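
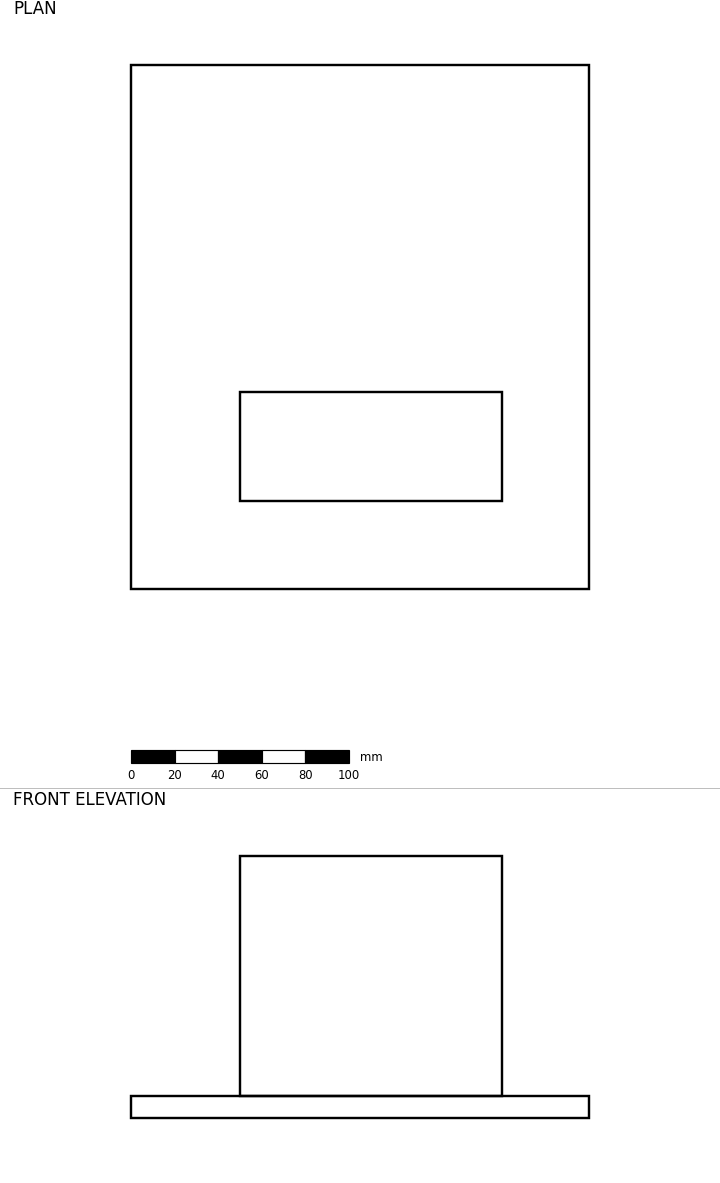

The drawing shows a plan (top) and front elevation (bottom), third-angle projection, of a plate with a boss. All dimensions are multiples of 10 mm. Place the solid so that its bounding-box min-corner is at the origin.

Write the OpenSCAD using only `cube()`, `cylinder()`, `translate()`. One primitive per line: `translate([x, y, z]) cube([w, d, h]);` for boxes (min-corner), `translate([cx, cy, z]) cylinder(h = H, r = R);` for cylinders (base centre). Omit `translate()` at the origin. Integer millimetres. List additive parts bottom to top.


cube([210, 240, 10]);
translate([50, 40, 10]) cube([120, 50, 110]);


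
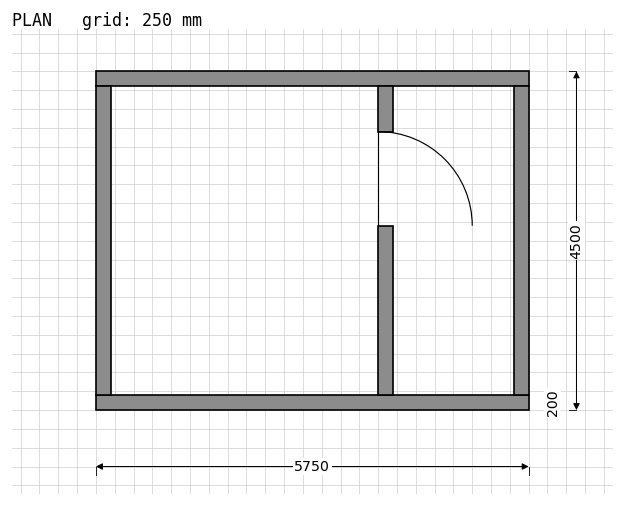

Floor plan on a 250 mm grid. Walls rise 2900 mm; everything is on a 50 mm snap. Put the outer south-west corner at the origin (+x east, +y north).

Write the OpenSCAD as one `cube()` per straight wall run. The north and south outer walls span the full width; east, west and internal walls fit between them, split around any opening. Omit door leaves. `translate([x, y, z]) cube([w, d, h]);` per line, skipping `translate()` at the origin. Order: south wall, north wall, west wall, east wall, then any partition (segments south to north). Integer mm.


cube([5750, 200, 2900]);
translate([0, 4300, 0]) cube([5750, 200, 2900]);
translate([0, 200, 0]) cube([200, 4100, 2900]);
translate([5550, 200, 0]) cube([200, 4100, 2900]);
translate([3750, 200, 0]) cube([200, 2250, 2900]);
translate([3750, 3700, 0]) cube([200, 600, 2900]);


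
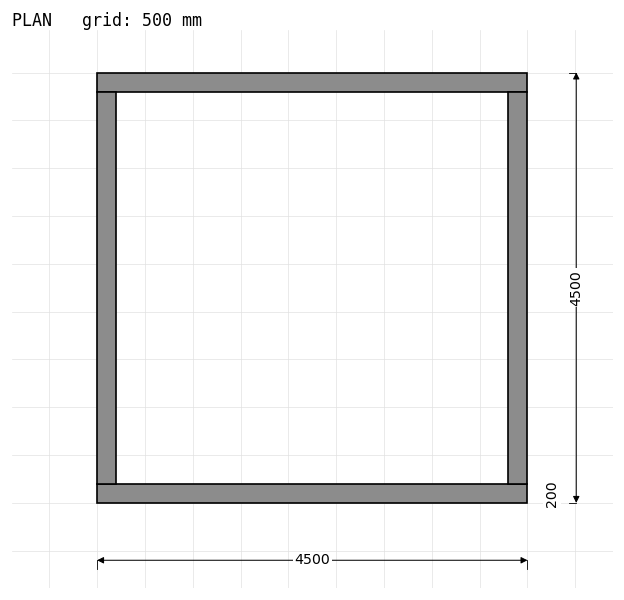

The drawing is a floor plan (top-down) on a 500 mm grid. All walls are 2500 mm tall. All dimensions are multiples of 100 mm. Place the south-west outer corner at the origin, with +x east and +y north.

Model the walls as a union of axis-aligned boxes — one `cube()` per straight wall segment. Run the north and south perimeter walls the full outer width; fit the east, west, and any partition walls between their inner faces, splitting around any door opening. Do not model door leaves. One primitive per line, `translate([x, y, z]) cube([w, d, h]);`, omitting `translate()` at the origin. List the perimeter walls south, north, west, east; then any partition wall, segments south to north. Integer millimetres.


cube([4500, 200, 2500]);
translate([0, 4300, 0]) cube([4500, 200, 2500]);
translate([0, 200, 0]) cube([200, 4100, 2500]);
translate([4300, 200, 0]) cube([200, 4100, 2500]);


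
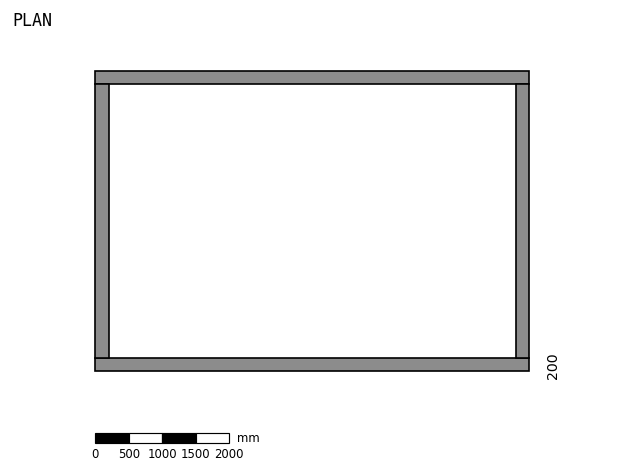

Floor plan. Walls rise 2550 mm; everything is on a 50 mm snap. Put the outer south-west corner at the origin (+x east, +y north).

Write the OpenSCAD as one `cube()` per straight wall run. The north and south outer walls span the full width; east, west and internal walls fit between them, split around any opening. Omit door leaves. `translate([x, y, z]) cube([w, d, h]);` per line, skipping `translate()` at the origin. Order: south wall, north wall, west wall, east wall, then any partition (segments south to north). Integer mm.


cube([6500, 200, 2550]);
translate([0, 4300, 0]) cube([6500, 200, 2550]);
translate([0, 200, 0]) cube([200, 4100, 2550]);
translate([6300, 200, 0]) cube([200, 4100, 2550]);


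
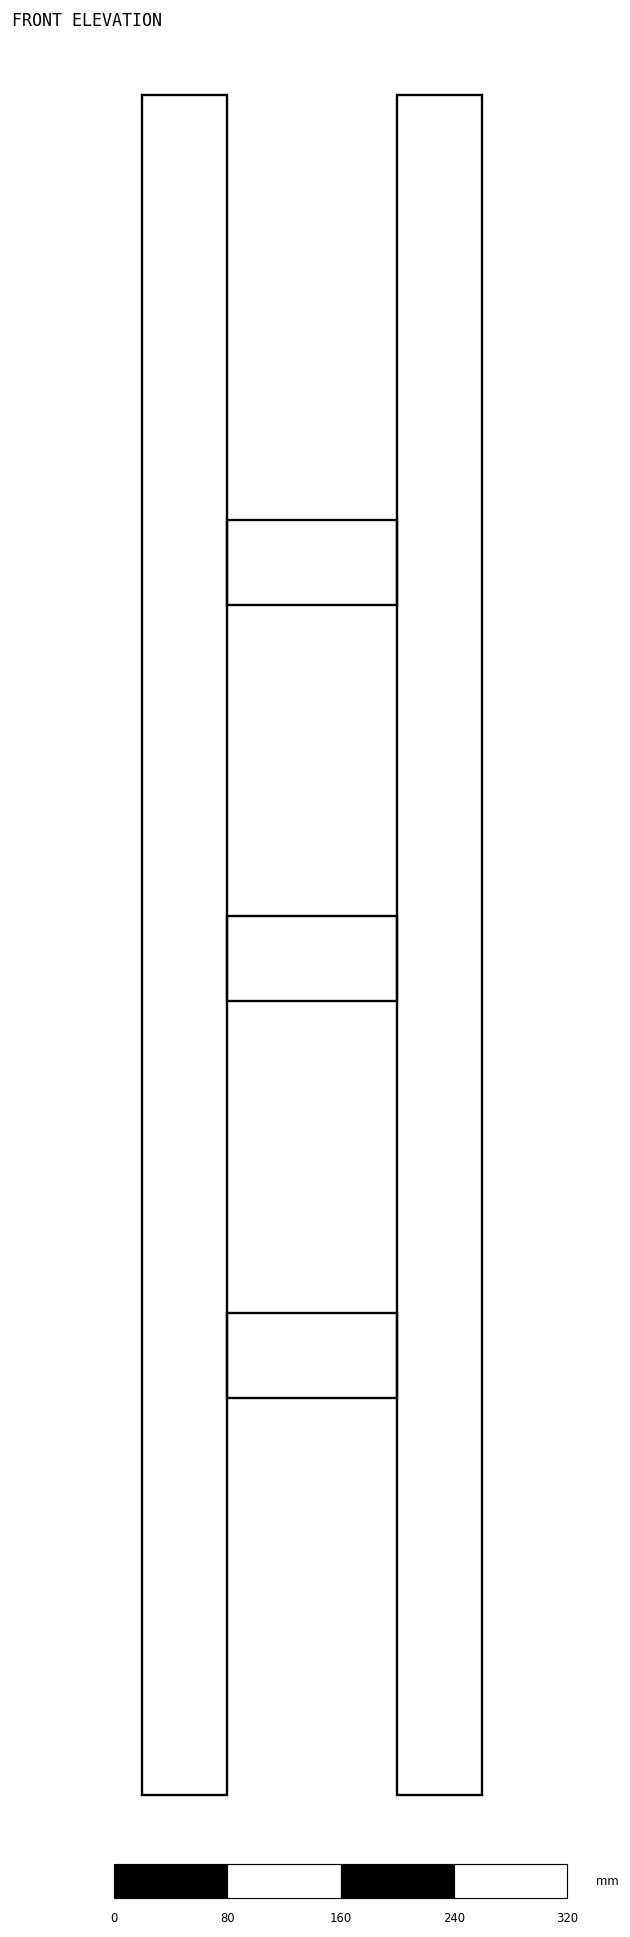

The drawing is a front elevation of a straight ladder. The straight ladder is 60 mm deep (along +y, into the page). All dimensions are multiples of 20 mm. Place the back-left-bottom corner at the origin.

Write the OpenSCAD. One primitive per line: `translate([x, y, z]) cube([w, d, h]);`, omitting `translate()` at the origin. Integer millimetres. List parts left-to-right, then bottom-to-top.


cube([60, 60, 1200]);
translate([60, 0, 280]) cube([120, 60, 60]);
translate([60, 0, 560]) cube([120, 60, 60]);
translate([60, 0, 840]) cube([120, 60, 60]);
translate([180, 0, 0]) cube([60, 60, 1200]);


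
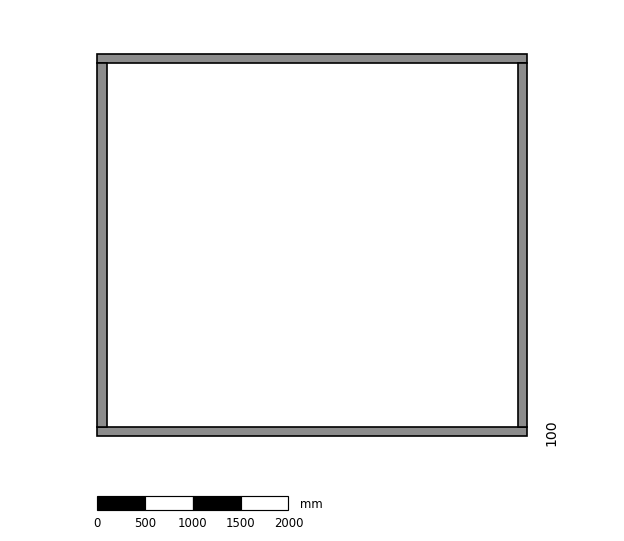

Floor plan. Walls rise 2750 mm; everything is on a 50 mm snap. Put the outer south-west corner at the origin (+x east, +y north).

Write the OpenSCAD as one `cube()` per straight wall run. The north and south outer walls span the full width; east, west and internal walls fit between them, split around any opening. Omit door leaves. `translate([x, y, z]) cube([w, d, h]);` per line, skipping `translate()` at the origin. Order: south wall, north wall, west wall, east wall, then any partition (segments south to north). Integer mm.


cube([4500, 100, 2750]);
translate([0, 3900, 0]) cube([4500, 100, 2750]);
translate([0, 100, 0]) cube([100, 3800, 2750]);
translate([4400, 100, 0]) cube([100, 3800, 2750]);


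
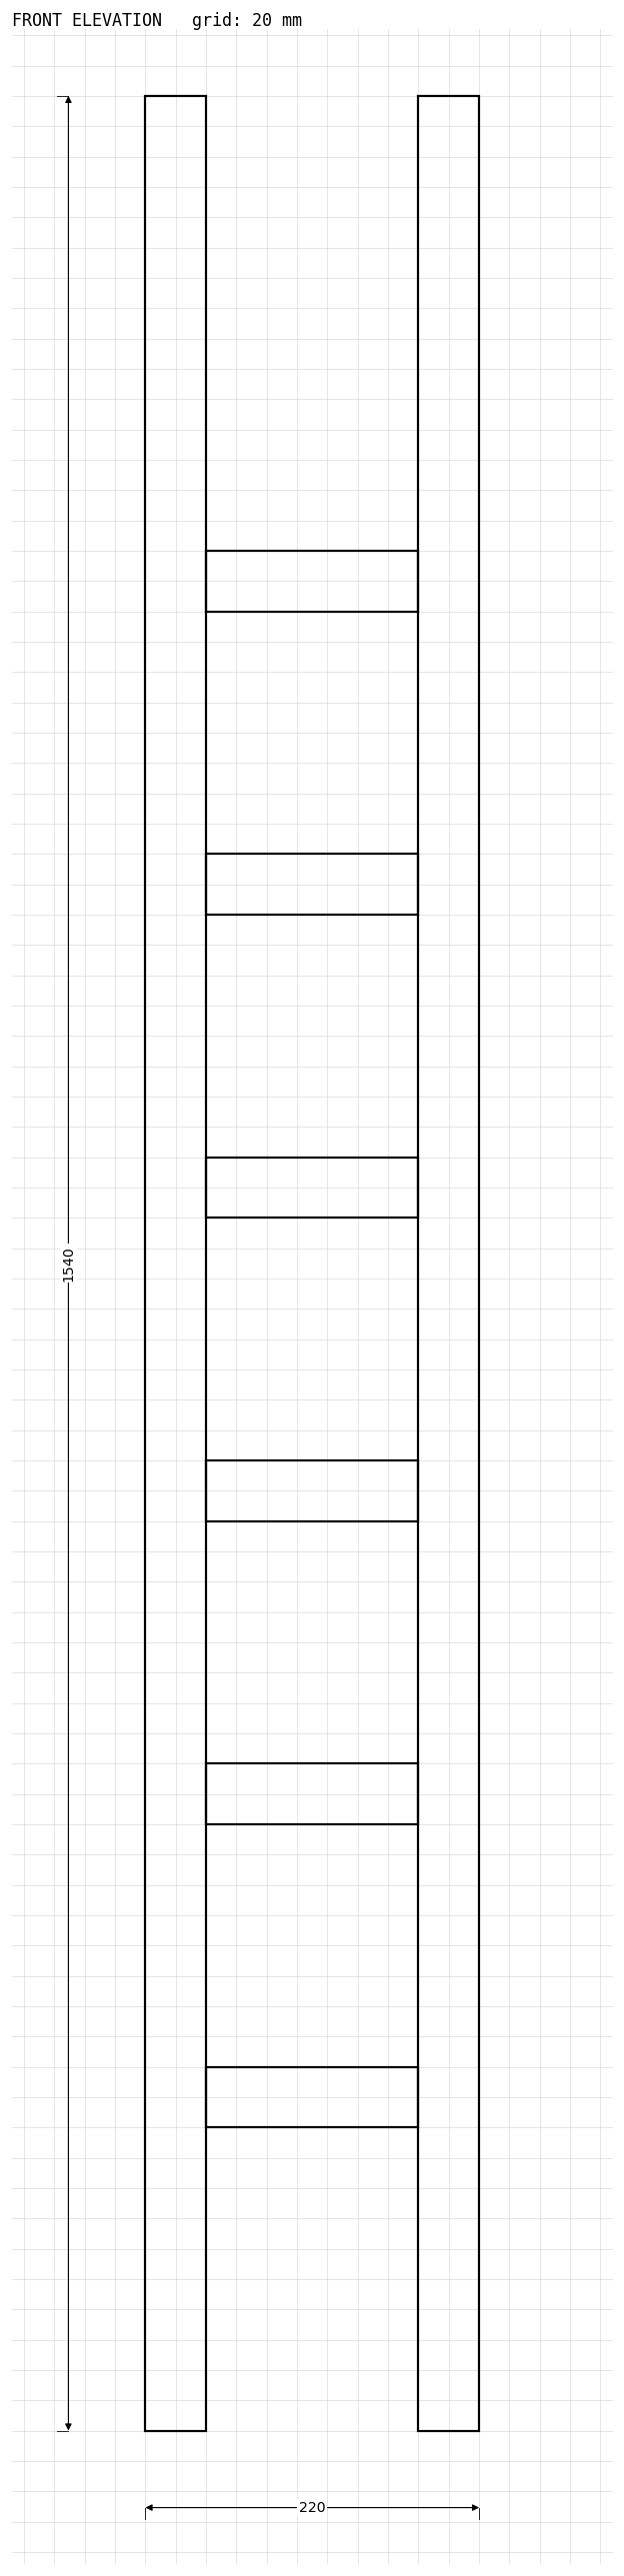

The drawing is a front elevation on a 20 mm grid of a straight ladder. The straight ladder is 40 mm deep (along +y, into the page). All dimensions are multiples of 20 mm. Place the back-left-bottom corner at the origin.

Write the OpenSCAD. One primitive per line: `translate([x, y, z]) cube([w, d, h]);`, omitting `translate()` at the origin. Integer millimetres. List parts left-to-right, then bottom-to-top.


cube([40, 40, 1540]);
translate([40, 0, 200]) cube([140, 40, 40]);
translate([40, 0, 400]) cube([140, 40, 40]);
translate([40, 0, 600]) cube([140, 40, 40]);
translate([40, 0, 800]) cube([140, 40, 40]);
translate([40, 0, 1000]) cube([140, 40, 40]);
translate([40, 0, 1200]) cube([140, 40, 40]);
translate([180, 0, 0]) cube([40, 40, 1540]);


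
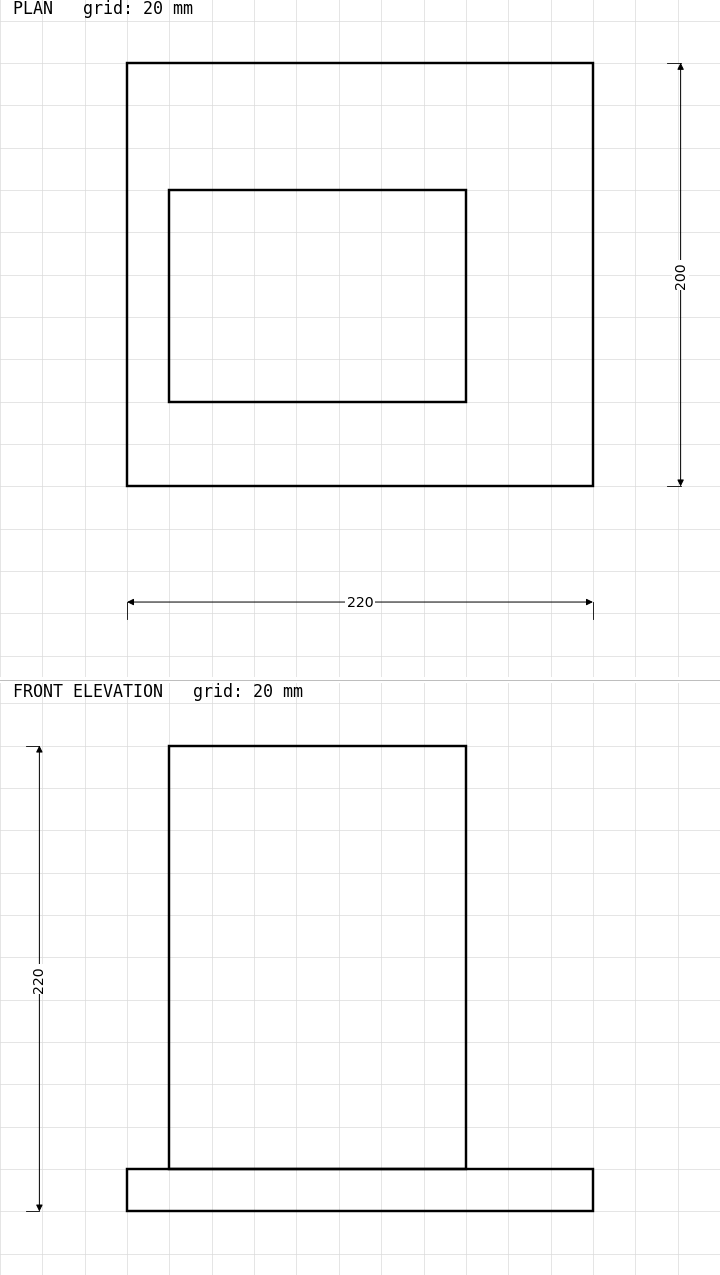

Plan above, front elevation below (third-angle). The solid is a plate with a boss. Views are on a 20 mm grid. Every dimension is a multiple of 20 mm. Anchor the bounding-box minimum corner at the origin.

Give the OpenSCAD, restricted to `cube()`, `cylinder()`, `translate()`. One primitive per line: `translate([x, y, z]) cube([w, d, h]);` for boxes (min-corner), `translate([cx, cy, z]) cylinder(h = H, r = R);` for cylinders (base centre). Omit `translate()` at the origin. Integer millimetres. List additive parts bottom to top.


cube([220, 200, 20]);
translate([20, 40, 20]) cube([140, 100, 200]);


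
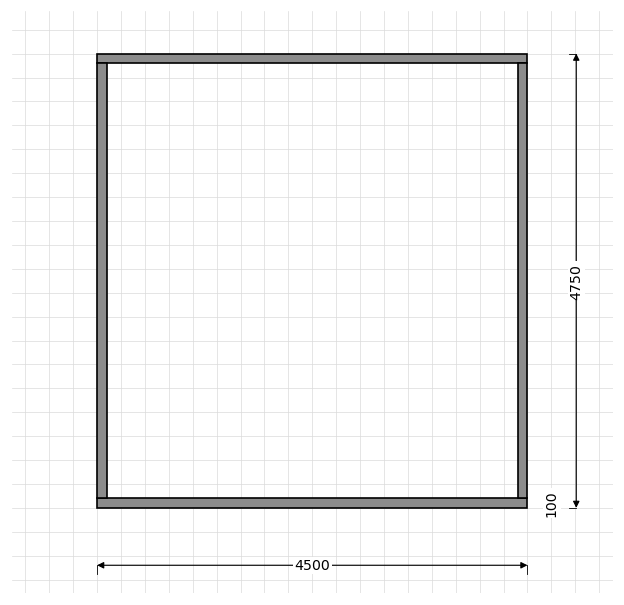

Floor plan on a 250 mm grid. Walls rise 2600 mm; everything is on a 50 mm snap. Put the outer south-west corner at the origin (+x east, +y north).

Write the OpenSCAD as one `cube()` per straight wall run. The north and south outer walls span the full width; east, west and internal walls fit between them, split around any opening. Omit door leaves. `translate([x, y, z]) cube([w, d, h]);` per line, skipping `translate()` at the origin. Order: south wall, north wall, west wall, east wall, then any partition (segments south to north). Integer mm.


cube([4500, 100, 2600]);
translate([0, 4650, 0]) cube([4500, 100, 2600]);
translate([0, 100, 0]) cube([100, 4550, 2600]);
translate([4400, 100, 0]) cube([100, 4550, 2600]);


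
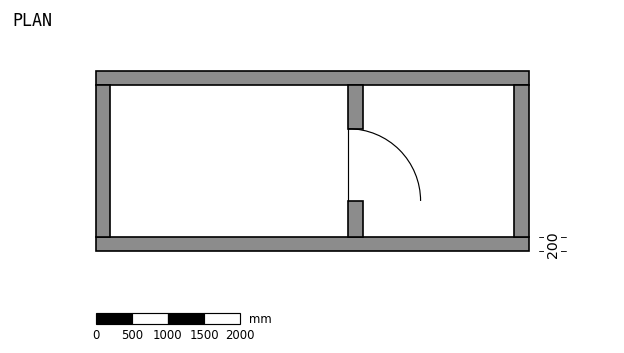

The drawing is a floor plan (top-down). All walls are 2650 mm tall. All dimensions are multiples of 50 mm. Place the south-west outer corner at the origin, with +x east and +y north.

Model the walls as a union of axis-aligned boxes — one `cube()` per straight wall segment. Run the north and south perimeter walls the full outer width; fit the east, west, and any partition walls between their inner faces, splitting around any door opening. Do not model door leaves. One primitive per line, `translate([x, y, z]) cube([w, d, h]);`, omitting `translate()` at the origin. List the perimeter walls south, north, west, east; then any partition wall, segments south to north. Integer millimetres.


cube([6000, 200, 2650]);
translate([0, 2300, 0]) cube([6000, 200, 2650]);
translate([0, 200, 0]) cube([200, 2100, 2650]);
translate([5800, 200, 0]) cube([200, 2100, 2650]);
translate([3500, 200, 0]) cube([200, 500, 2650]);
translate([3500, 1700, 0]) cube([200, 600, 2650]);


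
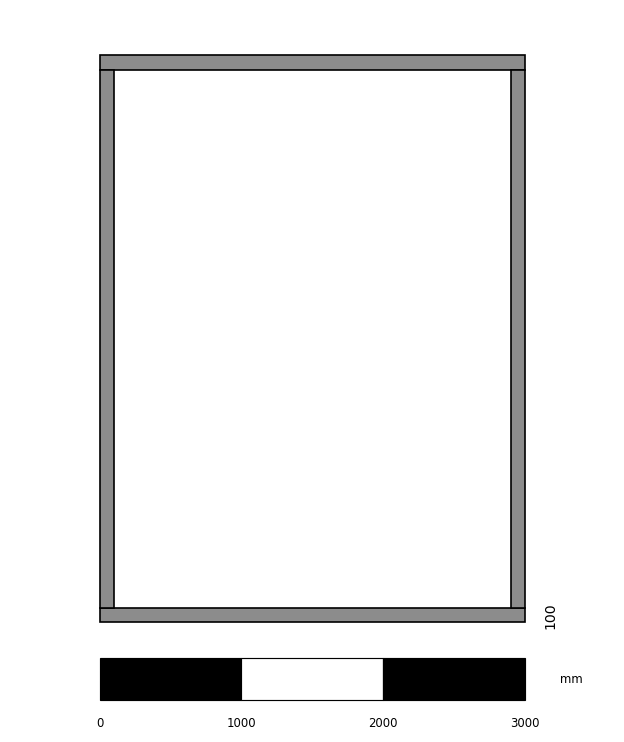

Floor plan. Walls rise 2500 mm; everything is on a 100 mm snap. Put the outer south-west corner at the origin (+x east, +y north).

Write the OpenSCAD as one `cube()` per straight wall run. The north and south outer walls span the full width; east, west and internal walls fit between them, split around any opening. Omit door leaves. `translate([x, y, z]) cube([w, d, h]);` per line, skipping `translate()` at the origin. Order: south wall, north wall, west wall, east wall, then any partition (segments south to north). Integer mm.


cube([3000, 100, 2500]);
translate([0, 3900, 0]) cube([3000, 100, 2500]);
translate([0, 100, 0]) cube([100, 3800, 2500]);
translate([2900, 100, 0]) cube([100, 3800, 2500]);


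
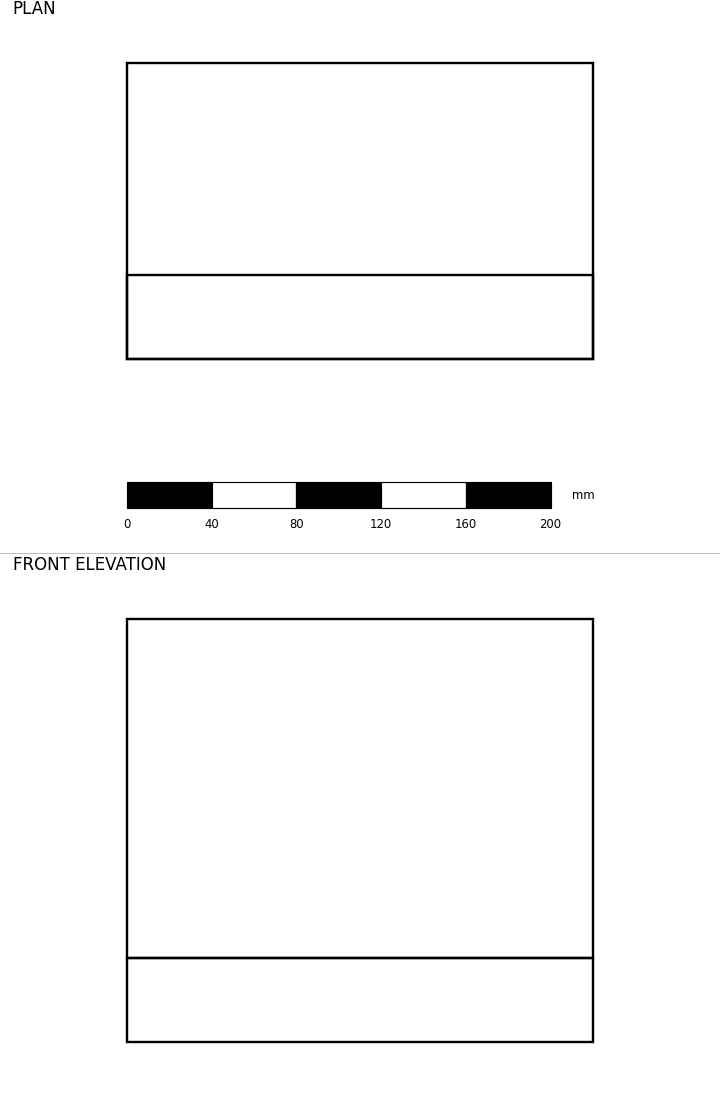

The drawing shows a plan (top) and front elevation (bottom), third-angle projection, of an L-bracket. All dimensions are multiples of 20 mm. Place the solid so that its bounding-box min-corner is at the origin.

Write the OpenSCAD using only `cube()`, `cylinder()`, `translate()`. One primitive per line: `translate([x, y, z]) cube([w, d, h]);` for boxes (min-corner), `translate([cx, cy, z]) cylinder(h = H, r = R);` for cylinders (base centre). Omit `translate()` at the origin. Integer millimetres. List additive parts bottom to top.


cube([220, 140, 40]);
translate([0, 0, 40]) cube([220, 40, 160]);


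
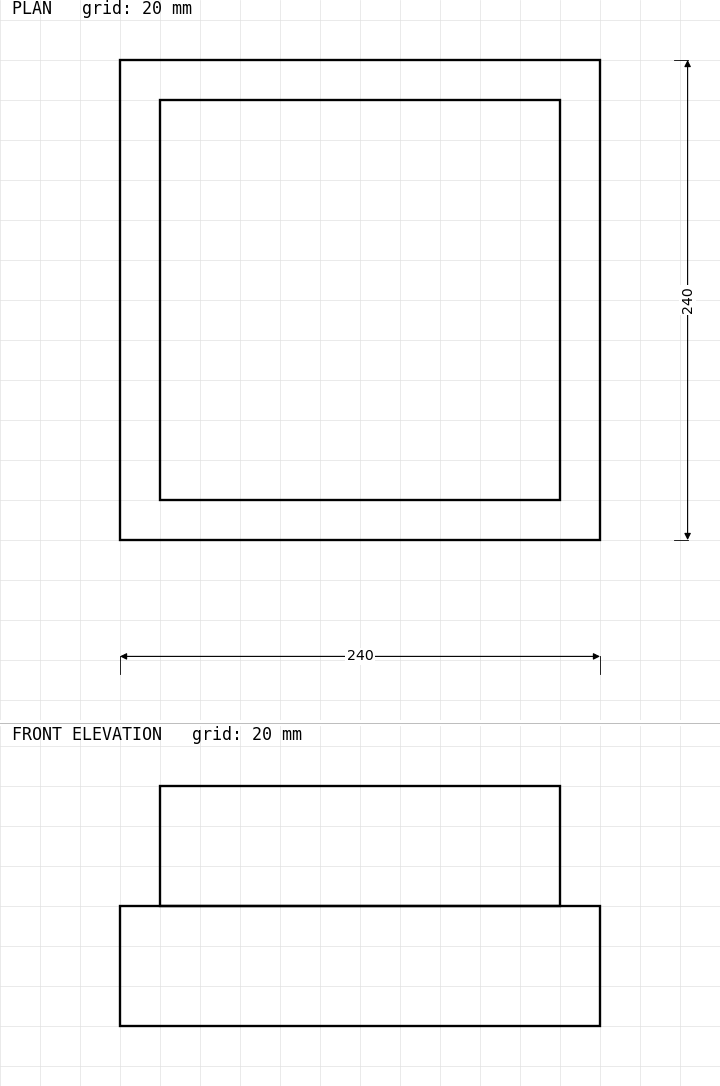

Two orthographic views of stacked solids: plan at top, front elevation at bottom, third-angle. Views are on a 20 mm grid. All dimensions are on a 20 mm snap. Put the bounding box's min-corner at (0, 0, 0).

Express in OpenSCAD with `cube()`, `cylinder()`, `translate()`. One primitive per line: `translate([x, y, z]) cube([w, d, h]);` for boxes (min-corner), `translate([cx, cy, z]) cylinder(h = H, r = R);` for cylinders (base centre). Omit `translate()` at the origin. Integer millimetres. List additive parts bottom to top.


cube([240, 240, 60]);
translate([20, 20, 60]) cube([200, 200, 60]);


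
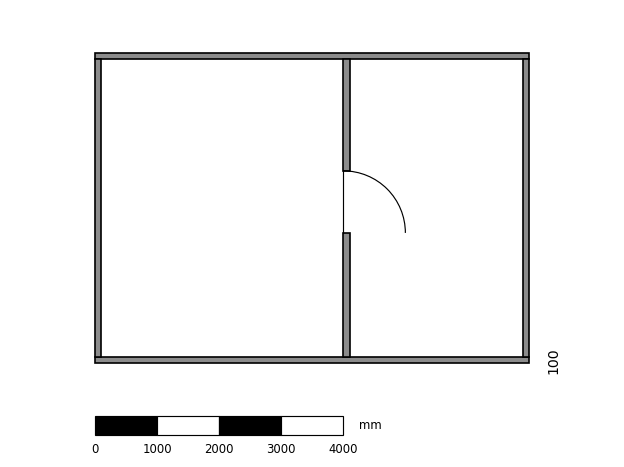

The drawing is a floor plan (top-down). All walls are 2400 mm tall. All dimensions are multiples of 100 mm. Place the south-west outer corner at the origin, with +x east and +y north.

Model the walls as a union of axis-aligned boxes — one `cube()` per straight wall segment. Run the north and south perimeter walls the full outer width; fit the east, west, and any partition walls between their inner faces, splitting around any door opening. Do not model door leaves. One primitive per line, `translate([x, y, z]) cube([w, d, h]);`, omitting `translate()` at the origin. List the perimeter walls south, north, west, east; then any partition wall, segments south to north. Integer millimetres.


cube([7000, 100, 2400]);
translate([0, 4900, 0]) cube([7000, 100, 2400]);
translate([0, 100, 0]) cube([100, 4800, 2400]);
translate([6900, 100, 0]) cube([100, 4800, 2400]);
translate([4000, 100, 0]) cube([100, 2000, 2400]);
translate([4000, 3100, 0]) cube([100, 1800, 2400]);


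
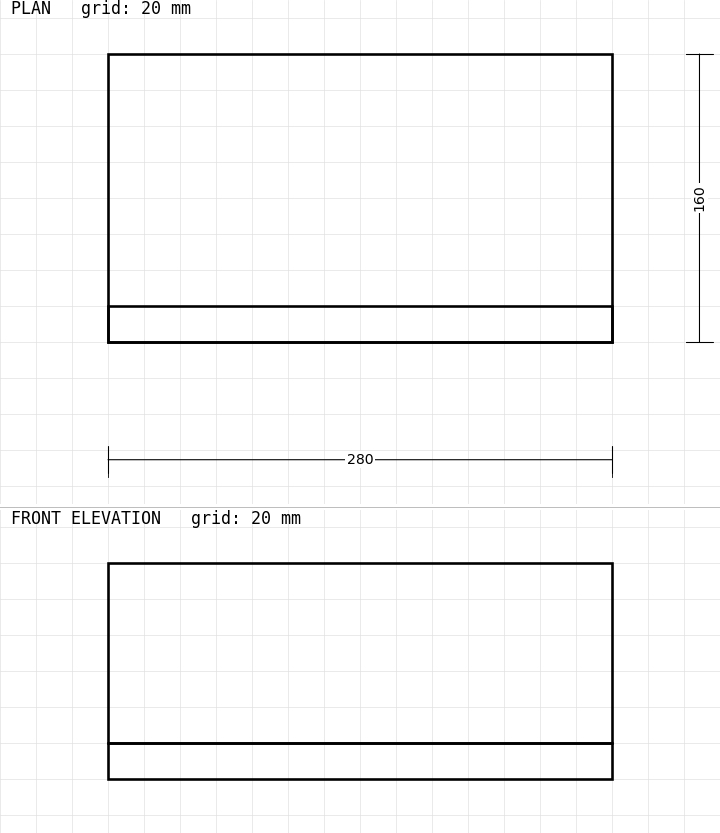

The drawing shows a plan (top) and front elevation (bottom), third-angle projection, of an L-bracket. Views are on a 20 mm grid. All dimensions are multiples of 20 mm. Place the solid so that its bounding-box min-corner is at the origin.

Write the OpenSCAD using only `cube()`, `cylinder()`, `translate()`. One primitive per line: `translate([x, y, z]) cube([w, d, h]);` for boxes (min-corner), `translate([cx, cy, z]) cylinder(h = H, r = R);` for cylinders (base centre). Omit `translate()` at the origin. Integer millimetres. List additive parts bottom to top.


cube([280, 160, 20]);
translate([0, 0, 20]) cube([280, 20, 100]);


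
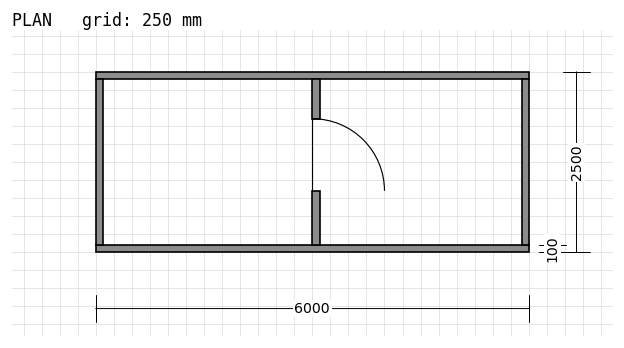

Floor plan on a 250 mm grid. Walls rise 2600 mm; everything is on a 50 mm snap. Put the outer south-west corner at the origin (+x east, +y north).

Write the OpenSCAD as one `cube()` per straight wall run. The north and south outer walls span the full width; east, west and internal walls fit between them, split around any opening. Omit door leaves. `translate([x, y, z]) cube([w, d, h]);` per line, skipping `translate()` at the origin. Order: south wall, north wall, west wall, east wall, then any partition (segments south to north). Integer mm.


cube([6000, 100, 2600]);
translate([0, 2400, 0]) cube([6000, 100, 2600]);
translate([0, 100, 0]) cube([100, 2300, 2600]);
translate([5900, 100, 0]) cube([100, 2300, 2600]);
translate([3000, 100, 0]) cube([100, 750, 2600]);
translate([3000, 1850, 0]) cube([100, 550, 2600]);


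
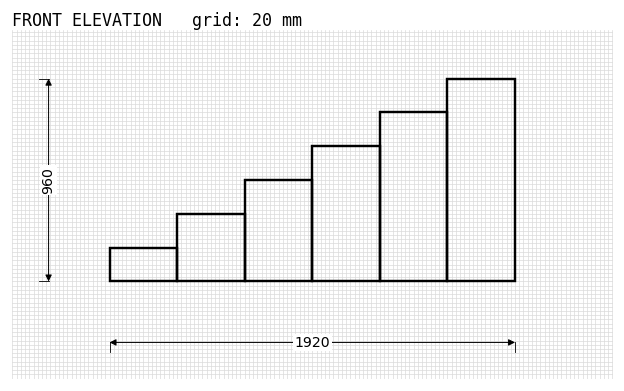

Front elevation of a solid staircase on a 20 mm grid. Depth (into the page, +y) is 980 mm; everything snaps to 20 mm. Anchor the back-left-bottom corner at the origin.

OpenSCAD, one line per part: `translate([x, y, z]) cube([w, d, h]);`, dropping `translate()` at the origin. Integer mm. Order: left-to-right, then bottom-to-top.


cube([320, 980, 160]);
translate([320, 0, 0]) cube([320, 980, 320]);
translate([640, 0, 0]) cube([320, 980, 480]);
translate([960, 0, 0]) cube([320, 980, 640]);
translate([1280, 0, 0]) cube([320, 980, 800]);
translate([1600, 0, 0]) cube([320, 980, 960]);


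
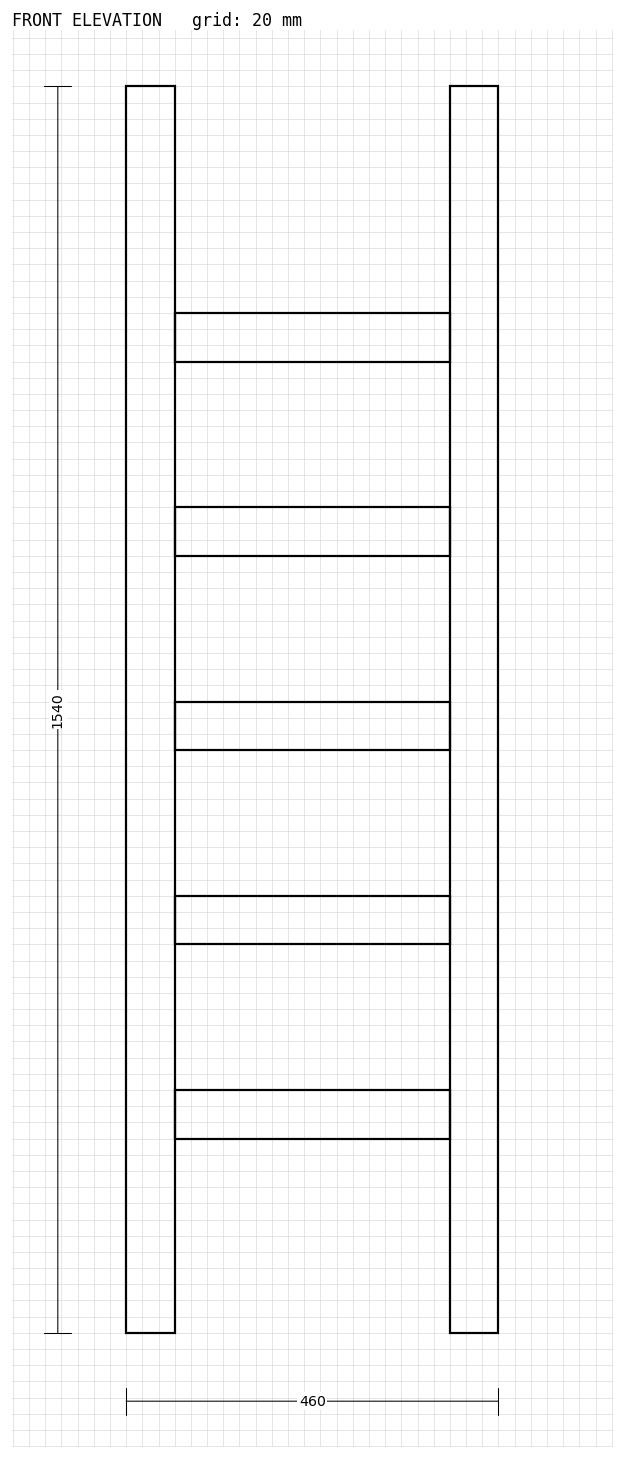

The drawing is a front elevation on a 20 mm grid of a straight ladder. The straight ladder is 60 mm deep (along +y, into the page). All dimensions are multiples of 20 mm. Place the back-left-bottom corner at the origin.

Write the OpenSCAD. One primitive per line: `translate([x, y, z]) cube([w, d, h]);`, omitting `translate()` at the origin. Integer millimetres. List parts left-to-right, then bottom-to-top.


cube([60, 60, 1540]);
translate([60, 0, 240]) cube([340, 60, 60]);
translate([60, 0, 480]) cube([340, 60, 60]);
translate([60, 0, 720]) cube([340, 60, 60]);
translate([60, 0, 960]) cube([340, 60, 60]);
translate([60, 0, 1200]) cube([340, 60, 60]);
translate([400, 0, 0]) cube([60, 60, 1540]);


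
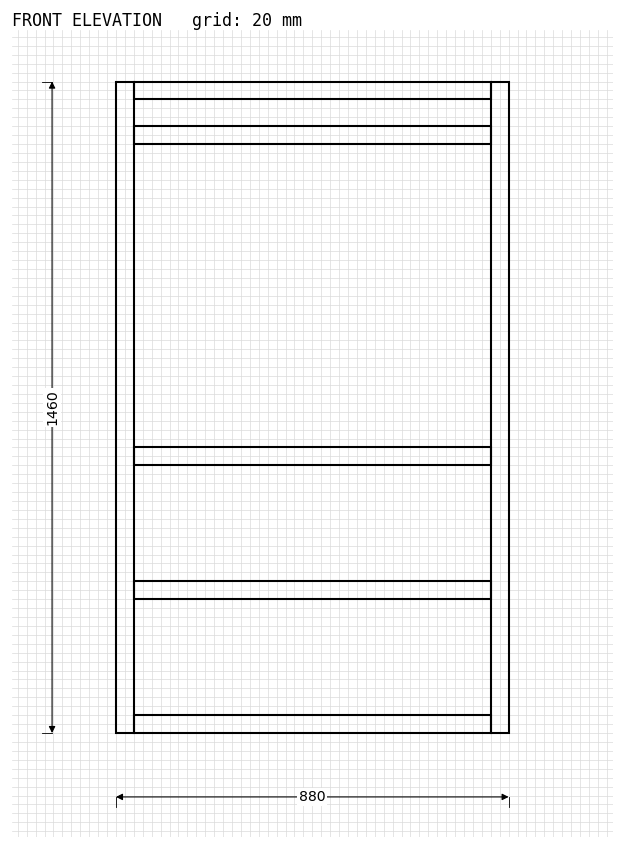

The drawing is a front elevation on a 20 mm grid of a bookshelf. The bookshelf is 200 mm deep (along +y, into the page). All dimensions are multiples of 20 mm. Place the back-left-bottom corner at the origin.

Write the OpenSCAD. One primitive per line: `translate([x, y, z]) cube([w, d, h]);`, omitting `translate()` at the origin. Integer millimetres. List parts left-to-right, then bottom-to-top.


cube([40, 200, 1460]);
translate([40, 0, 0]) cube([800, 200, 40]);
translate([40, 0, 300]) cube([800, 200, 40]);
translate([40, 0, 600]) cube([800, 200, 40]);
translate([40, 0, 1320]) cube([800, 200, 40]);
translate([40, 0, 1420]) cube([800, 200, 40]);
translate([840, 0, 0]) cube([40, 200, 1460]);


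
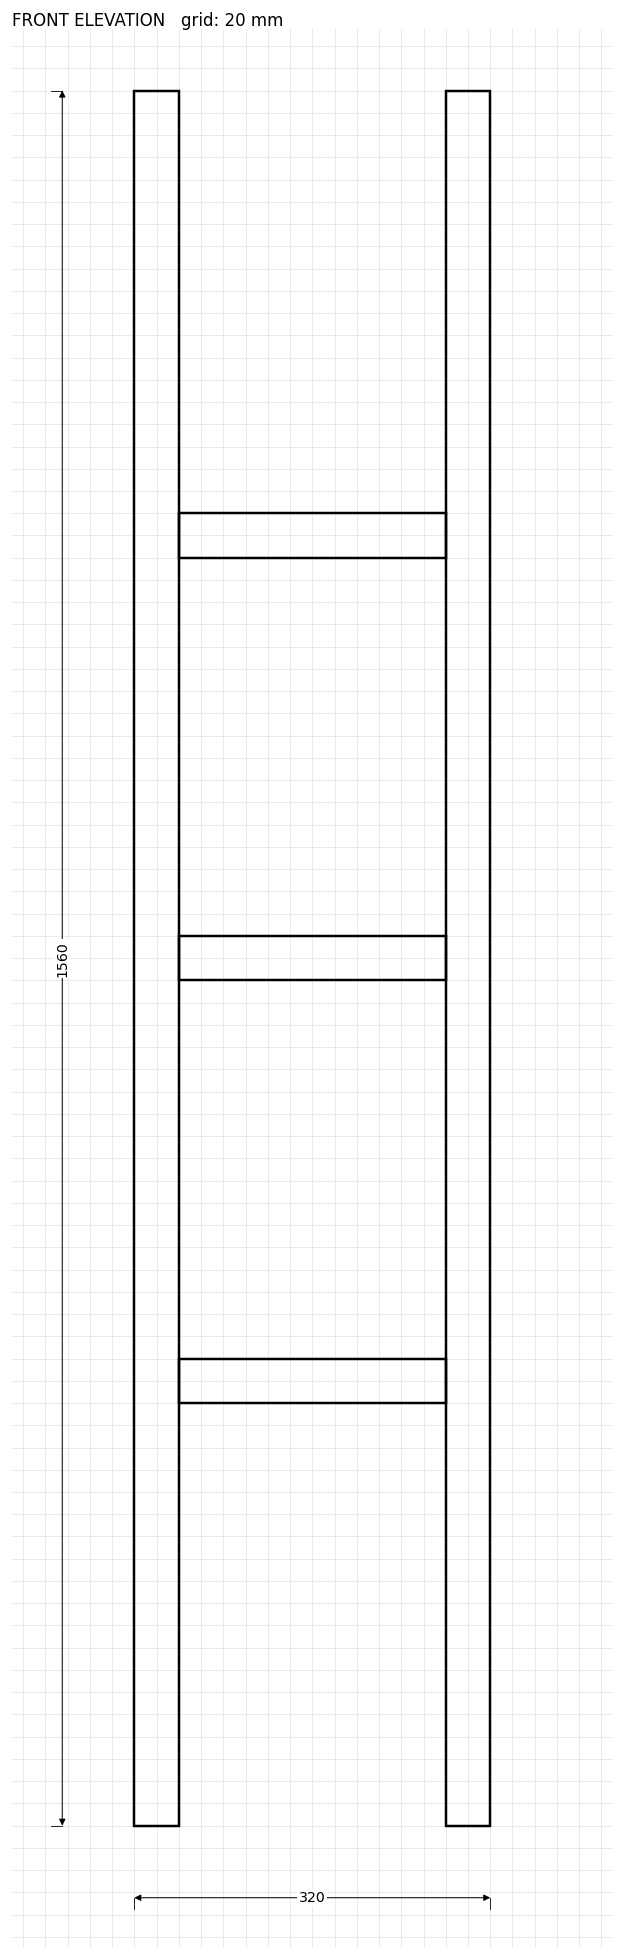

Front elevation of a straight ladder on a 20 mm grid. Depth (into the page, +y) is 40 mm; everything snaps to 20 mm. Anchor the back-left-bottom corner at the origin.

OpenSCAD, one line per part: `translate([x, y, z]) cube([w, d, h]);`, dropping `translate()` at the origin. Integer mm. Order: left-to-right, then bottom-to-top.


cube([40, 40, 1560]);
translate([40, 0, 380]) cube([240, 40, 40]);
translate([40, 0, 760]) cube([240, 40, 40]);
translate([40, 0, 1140]) cube([240, 40, 40]);
translate([280, 0, 0]) cube([40, 40, 1560]);


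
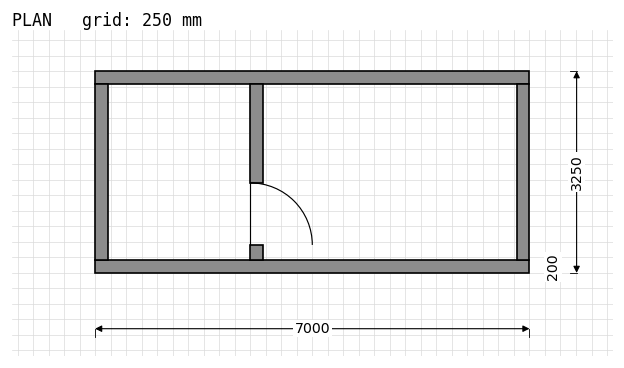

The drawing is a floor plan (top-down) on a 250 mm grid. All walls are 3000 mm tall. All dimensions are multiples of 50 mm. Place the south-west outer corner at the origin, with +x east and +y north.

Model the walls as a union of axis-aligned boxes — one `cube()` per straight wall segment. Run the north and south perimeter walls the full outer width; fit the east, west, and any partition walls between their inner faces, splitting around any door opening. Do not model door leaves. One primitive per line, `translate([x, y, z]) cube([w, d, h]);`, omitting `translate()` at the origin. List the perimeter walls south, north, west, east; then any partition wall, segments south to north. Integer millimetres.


cube([7000, 200, 3000]);
translate([0, 3050, 0]) cube([7000, 200, 3000]);
translate([0, 200, 0]) cube([200, 2850, 3000]);
translate([6800, 200, 0]) cube([200, 2850, 3000]);
translate([2500, 200, 0]) cube([200, 250, 3000]);
translate([2500, 1450, 0]) cube([200, 1600, 3000]);


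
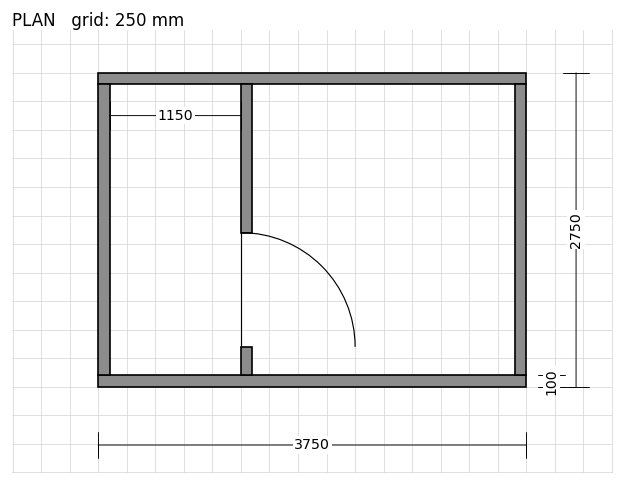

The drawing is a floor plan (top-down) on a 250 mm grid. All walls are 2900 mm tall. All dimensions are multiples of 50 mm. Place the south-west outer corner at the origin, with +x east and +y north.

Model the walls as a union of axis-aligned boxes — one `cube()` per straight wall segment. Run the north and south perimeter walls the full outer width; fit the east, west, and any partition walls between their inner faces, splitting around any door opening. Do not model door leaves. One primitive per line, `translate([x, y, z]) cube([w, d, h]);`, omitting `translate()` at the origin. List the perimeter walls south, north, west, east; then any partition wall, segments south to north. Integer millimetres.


cube([3750, 100, 2900]);
translate([0, 2650, 0]) cube([3750, 100, 2900]);
translate([0, 100, 0]) cube([100, 2550, 2900]);
translate([3650, 100, 0]) cube([100, 2550, 2900]);
translate([1250, 100, 0]) cube([100, 250, 2900]);
translate([1250, 1350, 0]) cube([100, 1300, 2900]);


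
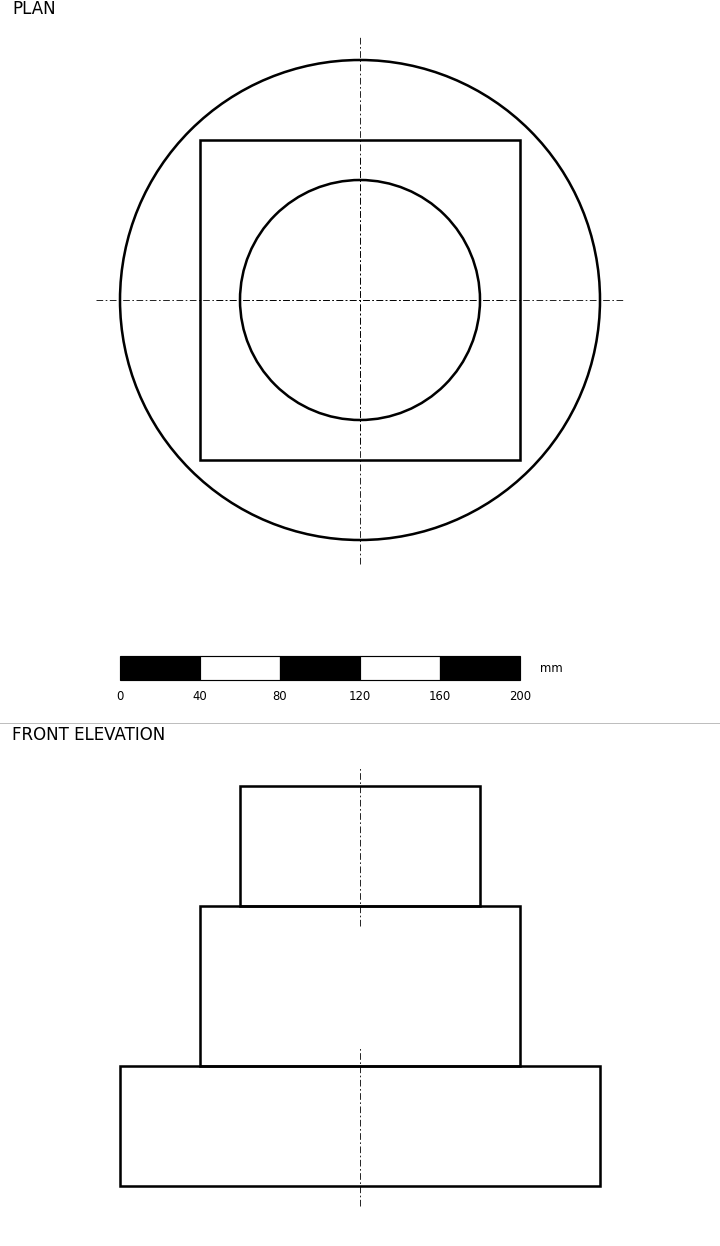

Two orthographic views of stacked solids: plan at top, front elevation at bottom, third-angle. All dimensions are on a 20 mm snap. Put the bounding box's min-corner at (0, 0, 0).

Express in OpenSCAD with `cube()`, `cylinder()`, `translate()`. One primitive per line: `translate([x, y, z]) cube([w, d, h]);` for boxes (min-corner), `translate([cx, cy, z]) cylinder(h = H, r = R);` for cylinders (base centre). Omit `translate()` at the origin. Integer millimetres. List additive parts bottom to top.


translate([120, 120, 0]) cylinder(h = 60, r = 120);
translate([40, 40, 60]) cube([160, 160, 80]);
translate([120, 120, 140]) cylinder(h = 60, r = 60);


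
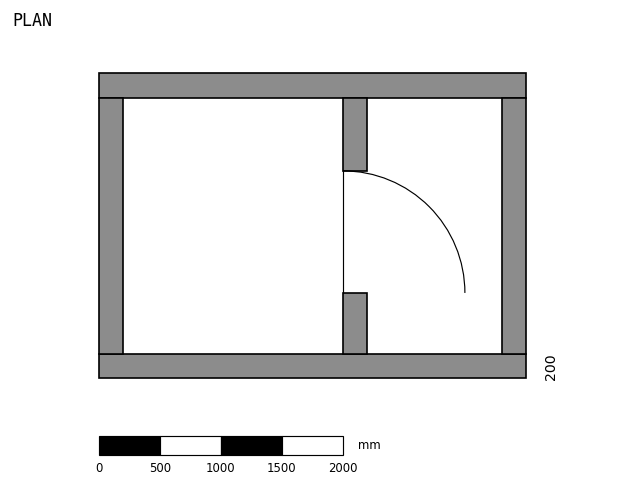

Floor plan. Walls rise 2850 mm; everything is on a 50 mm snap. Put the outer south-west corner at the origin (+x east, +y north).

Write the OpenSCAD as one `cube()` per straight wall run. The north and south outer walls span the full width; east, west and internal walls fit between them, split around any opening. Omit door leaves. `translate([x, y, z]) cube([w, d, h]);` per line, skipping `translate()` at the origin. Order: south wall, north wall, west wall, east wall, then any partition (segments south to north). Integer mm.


cube([3500, 200, 2850]);
translate([0, 2300, 0]) cube([3500, 200, 2850]);
translate([0, 200, 0]) cube([200, 2100, 2850]);
translate([3300, 200, 0]) cube([200, 2100, 2850]);
translate([2000, 200, 0]) cube([200, 500, 2850]);
translate([2000, 1700, 0]) cube([200, 600, 2850]);


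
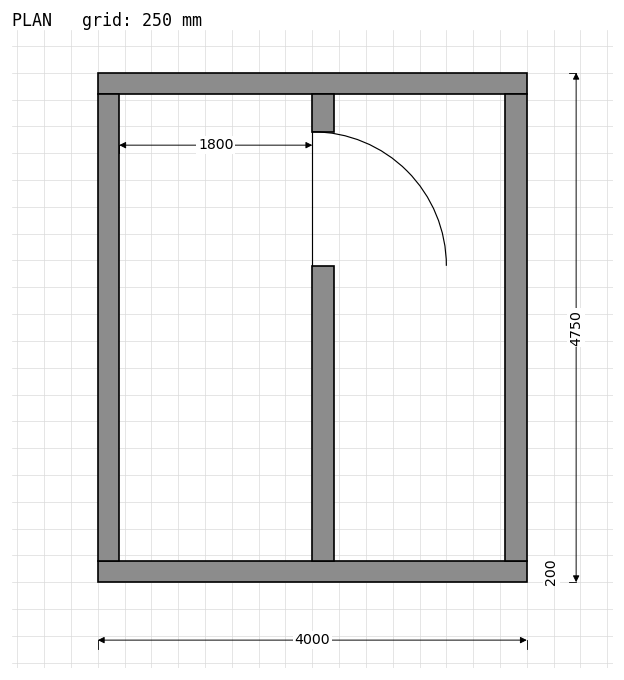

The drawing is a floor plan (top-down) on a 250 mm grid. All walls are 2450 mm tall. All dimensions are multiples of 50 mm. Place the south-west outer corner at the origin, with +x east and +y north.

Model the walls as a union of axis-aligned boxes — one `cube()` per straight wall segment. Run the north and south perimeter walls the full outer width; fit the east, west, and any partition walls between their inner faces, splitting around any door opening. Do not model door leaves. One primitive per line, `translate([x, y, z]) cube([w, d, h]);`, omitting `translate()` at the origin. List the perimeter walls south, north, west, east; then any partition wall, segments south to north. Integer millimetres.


cube([4000, 200, 2450]);
translate([0, 4550, 0]) cube([4000, 200, 2450]);
translate([0, 200, 0]) cube([200, 4350, 2450]);
translate([3800, 200, 0]) cube([200, 4350, 2450]);
translate([2000, 200, 0]) cube([200, 2750, 2450]);
translate([2000, 4200, 0]) cube([200, 350, 2450]);


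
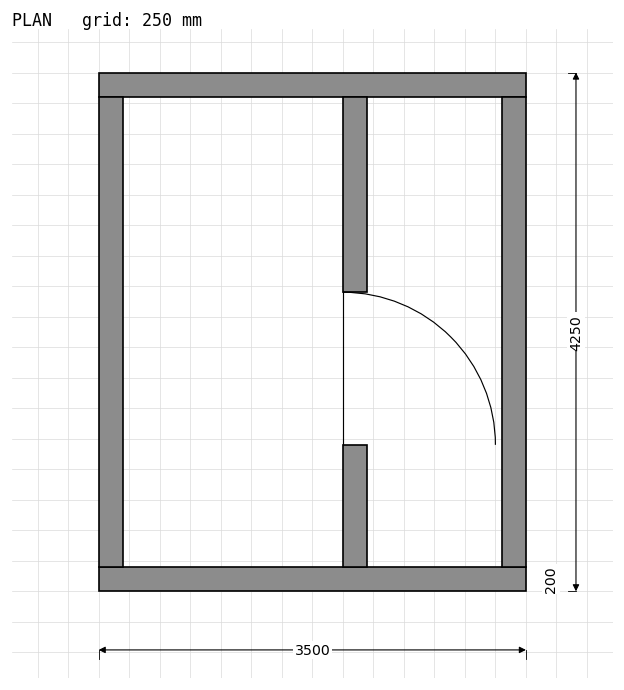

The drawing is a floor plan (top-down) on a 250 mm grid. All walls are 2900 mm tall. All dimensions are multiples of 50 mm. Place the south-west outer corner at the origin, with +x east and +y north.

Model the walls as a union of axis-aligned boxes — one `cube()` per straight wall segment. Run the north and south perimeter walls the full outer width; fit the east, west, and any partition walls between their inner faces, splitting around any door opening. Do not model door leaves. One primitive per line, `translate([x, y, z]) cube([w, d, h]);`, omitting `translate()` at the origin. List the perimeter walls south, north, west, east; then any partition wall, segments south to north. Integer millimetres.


cube([3500, 200, 2900]);
translate([0, 4050, 0]) cube([3500, 200, 2900]);
translate([0, 200, 0]) cube([200, 3850, 2900]);
translate([3300, 200, 0]) cube([200, 3850, 2900]);
translate([2000, 200, 0]) cube([200, 1000, 2900]);
translate([2000, 2450, 0]) cube([200, 1600, 2900]);


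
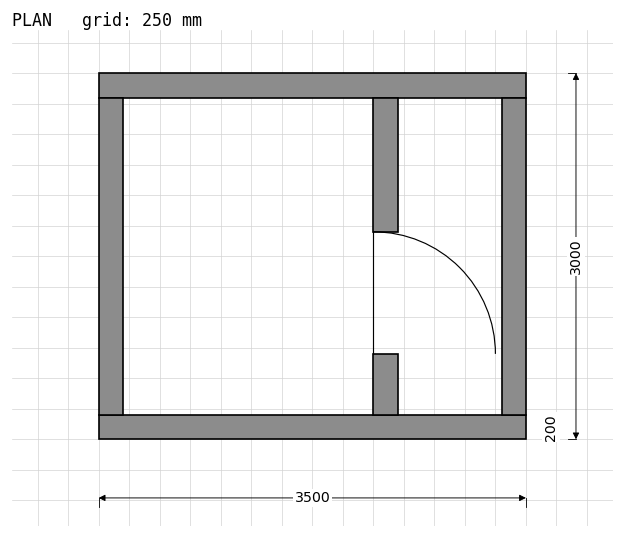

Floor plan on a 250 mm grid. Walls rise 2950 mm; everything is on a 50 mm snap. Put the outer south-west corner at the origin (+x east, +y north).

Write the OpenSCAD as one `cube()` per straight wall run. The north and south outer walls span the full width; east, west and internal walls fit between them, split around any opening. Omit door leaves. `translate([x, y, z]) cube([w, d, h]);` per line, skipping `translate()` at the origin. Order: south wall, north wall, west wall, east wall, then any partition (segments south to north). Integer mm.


cube([3500, 200, 2950]);
translate([0, 2800, 0]) cube([3500, 200, 2950]);
translate([0, 200, 0]) cube([200, 2600, 2950]);
translate([3300, 200, 0]) cube([200, 2600, 2950]);
translate([2250, 200, 0]) cube([200, 500, 2950]);
translate([2250, 1700, 0]) cube([200, 1100, 2950]);


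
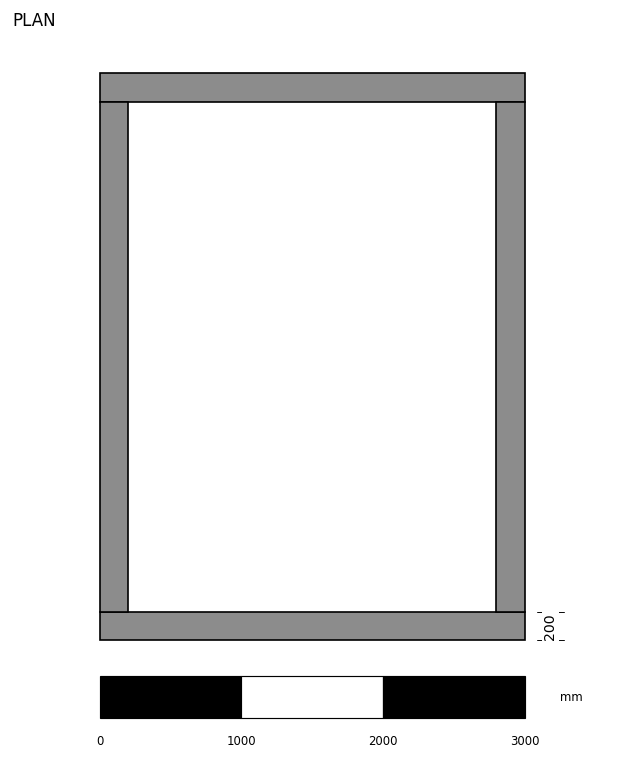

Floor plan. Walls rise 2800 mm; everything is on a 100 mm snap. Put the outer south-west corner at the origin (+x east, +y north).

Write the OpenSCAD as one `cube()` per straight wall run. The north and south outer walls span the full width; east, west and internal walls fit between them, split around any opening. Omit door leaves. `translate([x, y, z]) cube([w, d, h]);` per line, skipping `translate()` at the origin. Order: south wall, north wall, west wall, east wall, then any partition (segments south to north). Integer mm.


cube([3000, 200, 2800]);
translate([0, 3800, 0]) cube([3000, 200, 2800]);
translate([0, 200, 0]) cube([200, 3600, 2800]);
translate([2800, 200, 0]) cube([200, 3600, 2800]);


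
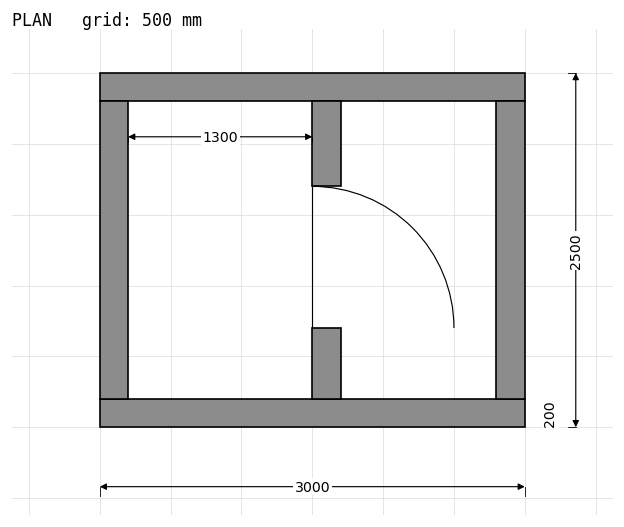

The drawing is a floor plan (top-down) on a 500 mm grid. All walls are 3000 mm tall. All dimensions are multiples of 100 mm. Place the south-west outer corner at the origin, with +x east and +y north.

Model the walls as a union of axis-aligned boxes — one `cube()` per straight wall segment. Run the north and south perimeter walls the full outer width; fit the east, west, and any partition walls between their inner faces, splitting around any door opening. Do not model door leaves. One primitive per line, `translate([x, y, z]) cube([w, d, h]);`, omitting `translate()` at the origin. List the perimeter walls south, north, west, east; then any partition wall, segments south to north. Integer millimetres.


cube([3000, 200, 3000]);
translate([0, 2300, 0]) cube([3000, 200, 3000]);
translate([0, 200, 0]) cube([200, 2100, 3000]);
translate([2800, 200, 0]) cube([200, 2100, 3000]);
translate([1500, 200, 0]) cube([200, 500, 3000]);
translate([1500, 1700, 0]) cube([200, 600, 3000]);


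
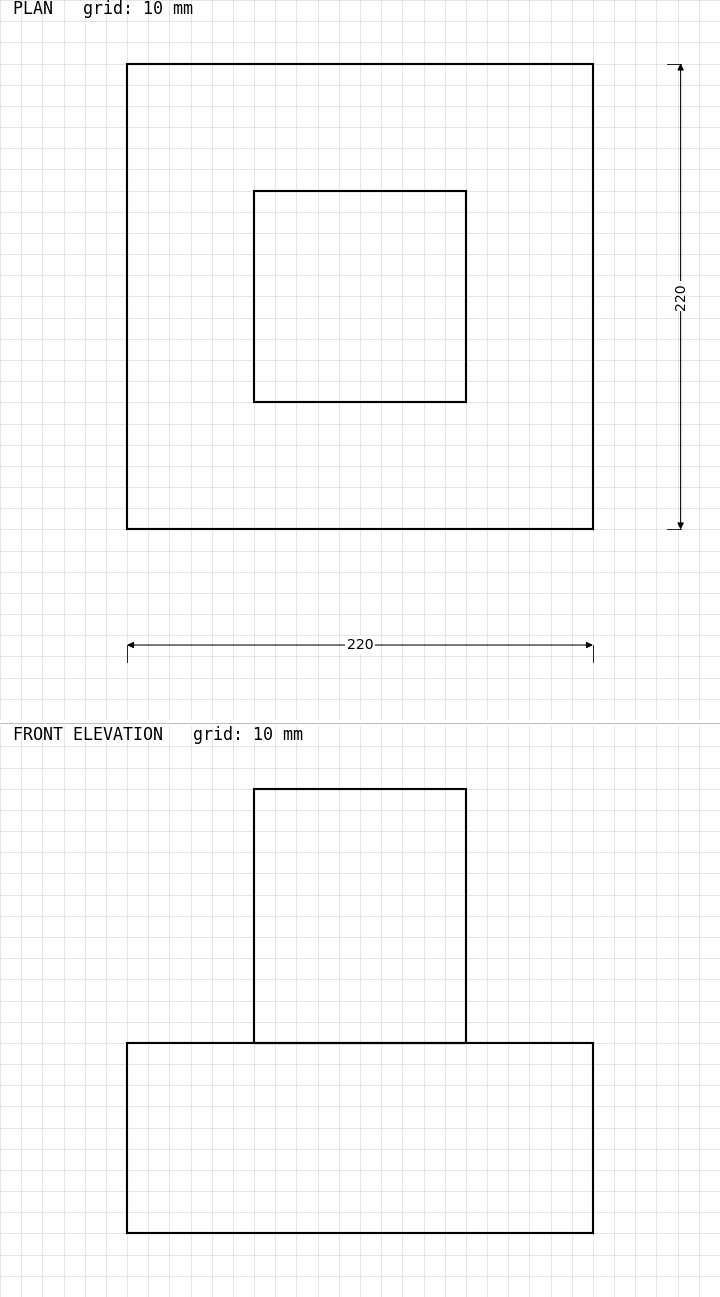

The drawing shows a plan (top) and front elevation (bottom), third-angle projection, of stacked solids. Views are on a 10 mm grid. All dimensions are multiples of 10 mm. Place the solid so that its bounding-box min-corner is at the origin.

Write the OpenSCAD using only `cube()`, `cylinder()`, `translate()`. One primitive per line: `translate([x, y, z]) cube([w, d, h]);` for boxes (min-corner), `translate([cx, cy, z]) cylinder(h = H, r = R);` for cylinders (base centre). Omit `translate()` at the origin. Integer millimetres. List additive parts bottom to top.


cube([220, 220, 90]);
translate([60, 60, 90]) cube([100, 100, 120]);


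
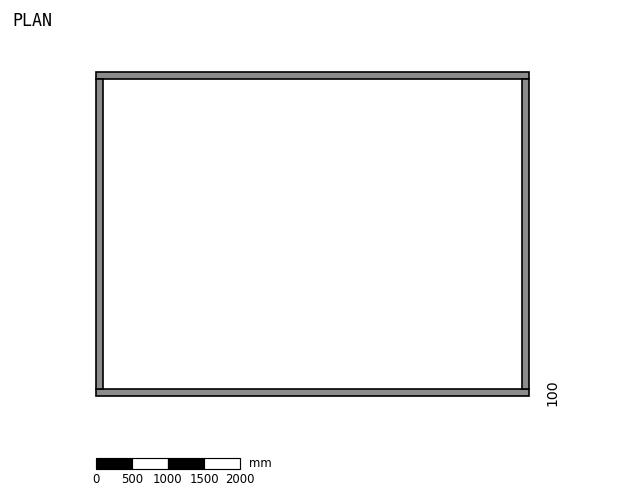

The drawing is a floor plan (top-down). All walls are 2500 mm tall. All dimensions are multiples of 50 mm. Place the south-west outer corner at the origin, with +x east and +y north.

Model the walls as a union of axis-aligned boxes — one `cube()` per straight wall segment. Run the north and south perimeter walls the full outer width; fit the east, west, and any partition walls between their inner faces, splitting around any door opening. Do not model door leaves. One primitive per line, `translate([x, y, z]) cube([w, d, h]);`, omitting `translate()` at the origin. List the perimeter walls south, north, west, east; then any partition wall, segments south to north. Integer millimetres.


cube([6000, 100, 2500]);
translate([0, 4400, 0]) cube([6000, 100, 2500]);
translate([0, 100, 0]) cube([100, 4300, 2500]);
translate([5900, 100, 0]) cube([100, 4300, 2500]);


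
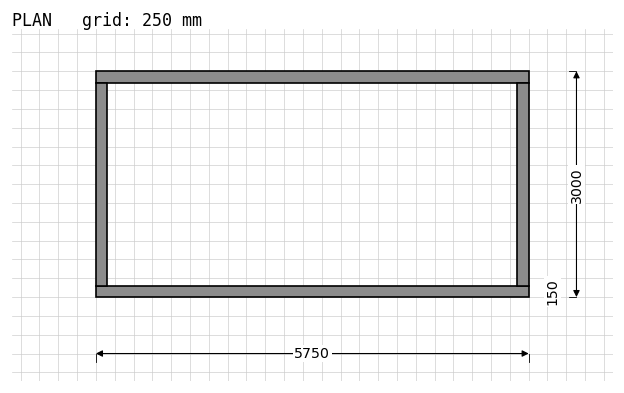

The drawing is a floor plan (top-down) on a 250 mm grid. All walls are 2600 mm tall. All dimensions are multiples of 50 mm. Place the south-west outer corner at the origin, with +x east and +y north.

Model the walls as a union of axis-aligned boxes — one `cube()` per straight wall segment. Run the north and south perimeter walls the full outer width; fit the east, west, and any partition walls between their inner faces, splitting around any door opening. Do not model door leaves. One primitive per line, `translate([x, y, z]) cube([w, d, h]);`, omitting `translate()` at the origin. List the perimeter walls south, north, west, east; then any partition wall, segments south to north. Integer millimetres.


cube([5750, 150, 2600]);
translate([0, 2850, 0]) cube([5750, 150, 2600]);
translate([0, 150, 0]) cube([150, 2700, 2600]);
translate([5600, 150, 0]) cube([150, 2700, 2600]);


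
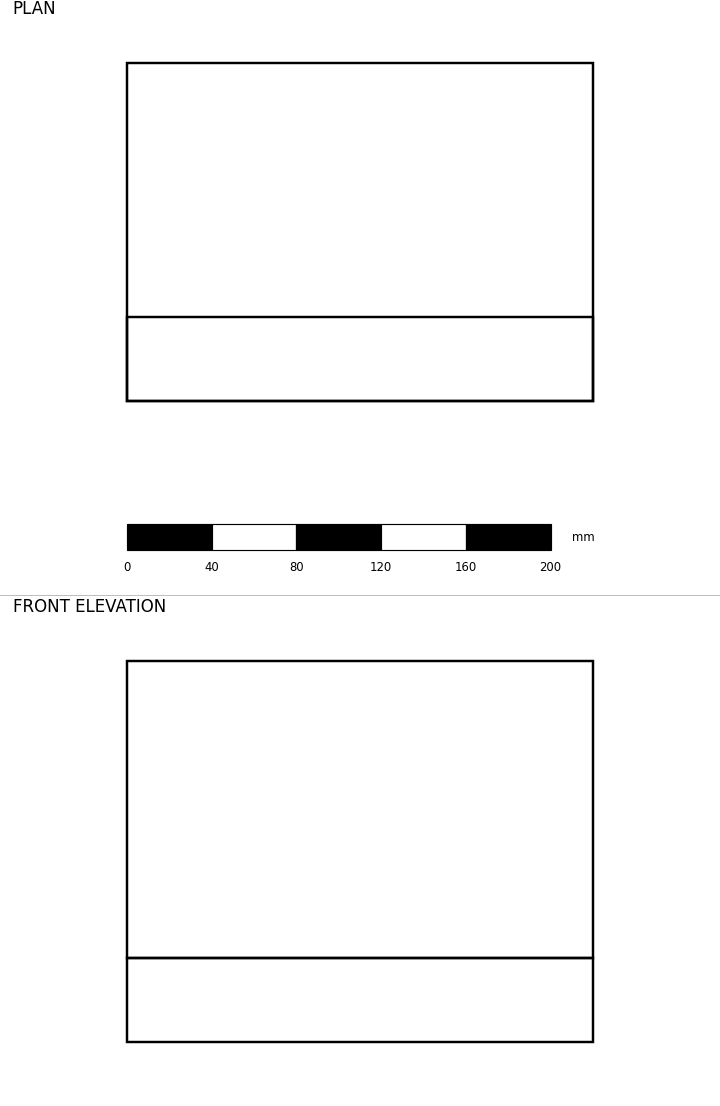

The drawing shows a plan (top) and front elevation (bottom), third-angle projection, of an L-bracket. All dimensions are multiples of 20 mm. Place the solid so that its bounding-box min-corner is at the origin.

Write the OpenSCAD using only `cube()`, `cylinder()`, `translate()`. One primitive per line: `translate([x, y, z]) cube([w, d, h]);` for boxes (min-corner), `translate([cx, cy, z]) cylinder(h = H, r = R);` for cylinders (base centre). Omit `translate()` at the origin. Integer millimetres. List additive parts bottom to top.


cube([220, 160, 40]);
translate([0, 0, 40]) cube([220, 40, 140]);


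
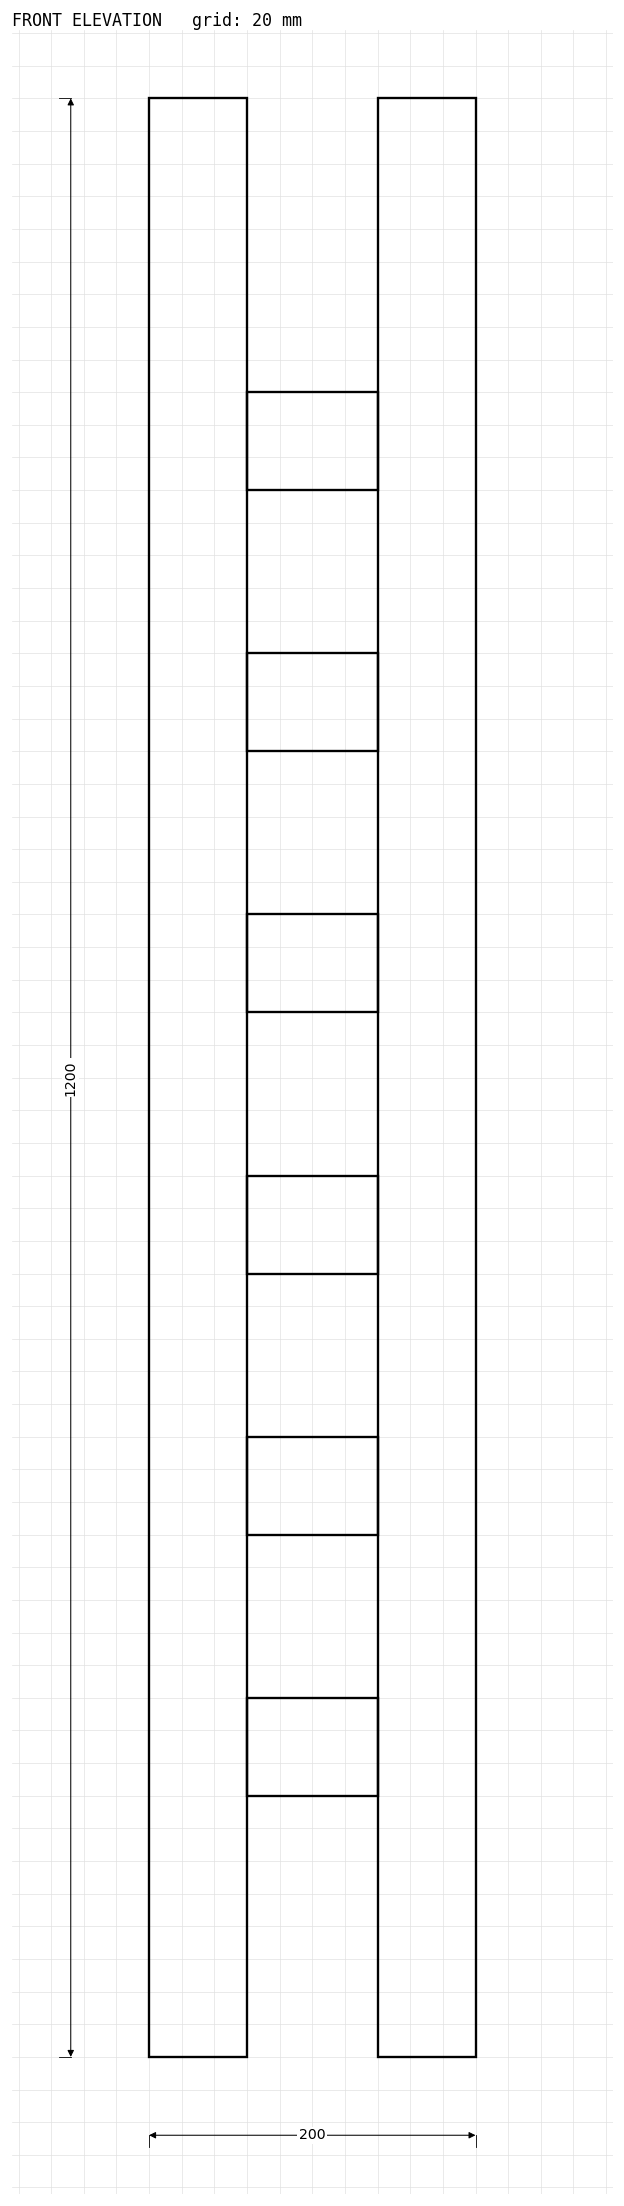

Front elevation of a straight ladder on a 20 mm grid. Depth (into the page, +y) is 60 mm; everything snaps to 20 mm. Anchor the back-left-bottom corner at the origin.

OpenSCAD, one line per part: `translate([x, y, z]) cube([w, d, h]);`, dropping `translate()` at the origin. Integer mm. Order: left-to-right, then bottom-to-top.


cube([60, 60, 1200]);
translate([60, 0, 160]) cube([80, 60, 60]);
translate([60, 0, 320]) cube([80, 60, 60]);
translate([60, 0, 480]) cube([80, 60, 60]);
translate([60, 0, 640]) cube([80, 60, 60]);
translate([60, 0, 800]) cube([80, 60, 60]);
translate([60, 0, 960]) cube([80, 60, 60]);
translate([140, 0, 0]) cube([60, 60, 1200]);


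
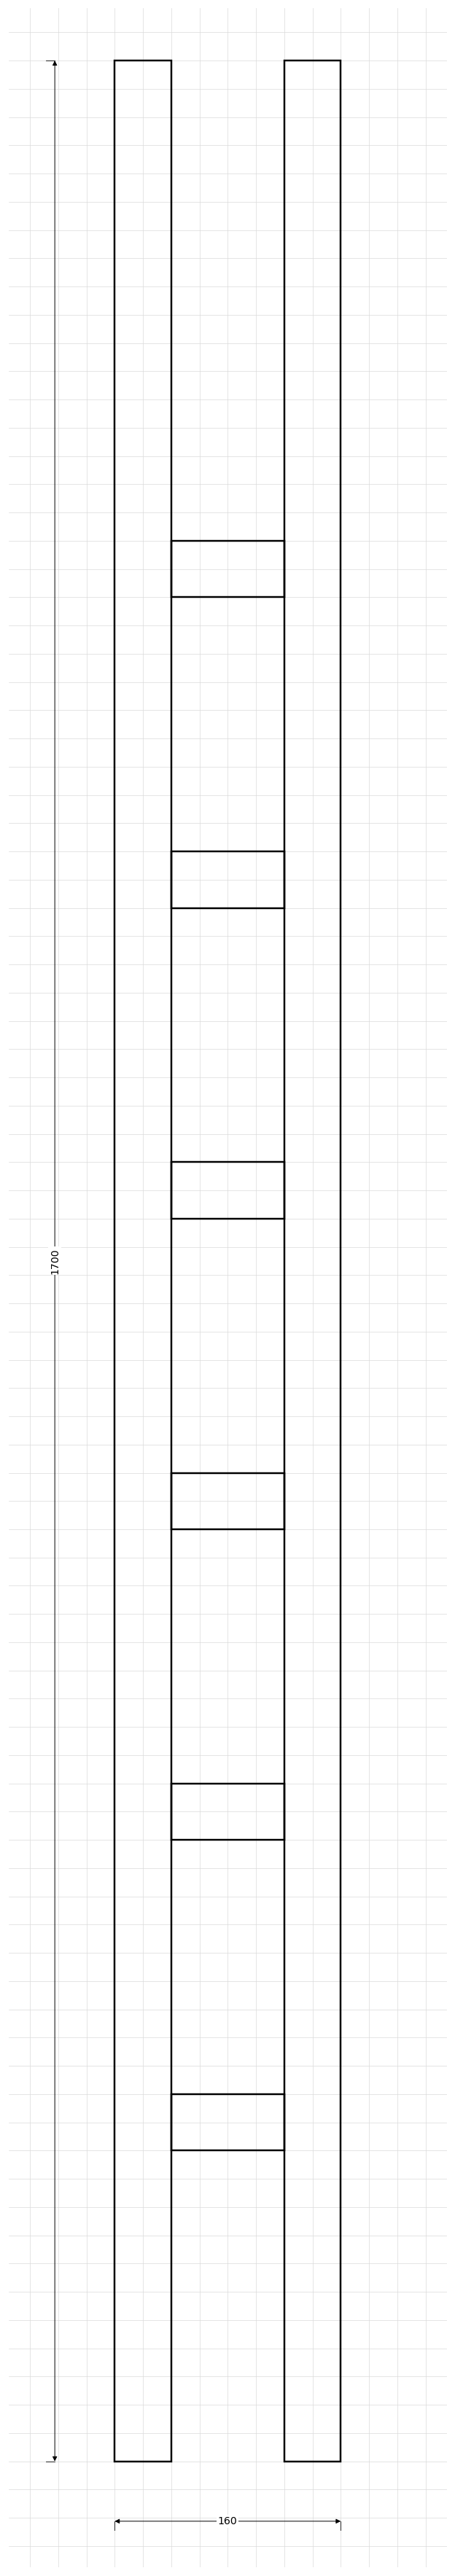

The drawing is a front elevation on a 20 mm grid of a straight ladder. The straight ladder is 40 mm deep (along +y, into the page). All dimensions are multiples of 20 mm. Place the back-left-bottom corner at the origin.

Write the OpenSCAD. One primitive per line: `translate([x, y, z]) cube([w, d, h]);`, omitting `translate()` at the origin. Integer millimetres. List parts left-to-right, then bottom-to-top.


cube([40, 40, 1700]);
translate([40, 0, 220]) cube([80, 40, 40]);
translate([40, 0, 440]) cube([80, 40, 40]);
translate([40, 0, 660]) cube([80, 40, 40]);
translate([40, 0, 880]) cube([80, 40, 40]);
translate([40, 0, 1100]) cube([80, 40, 40]);
translate([40, 0, 1320]) cube([80, 40, 40]);
translate([120, 0, 0]) cube([40, 40, 1700]);


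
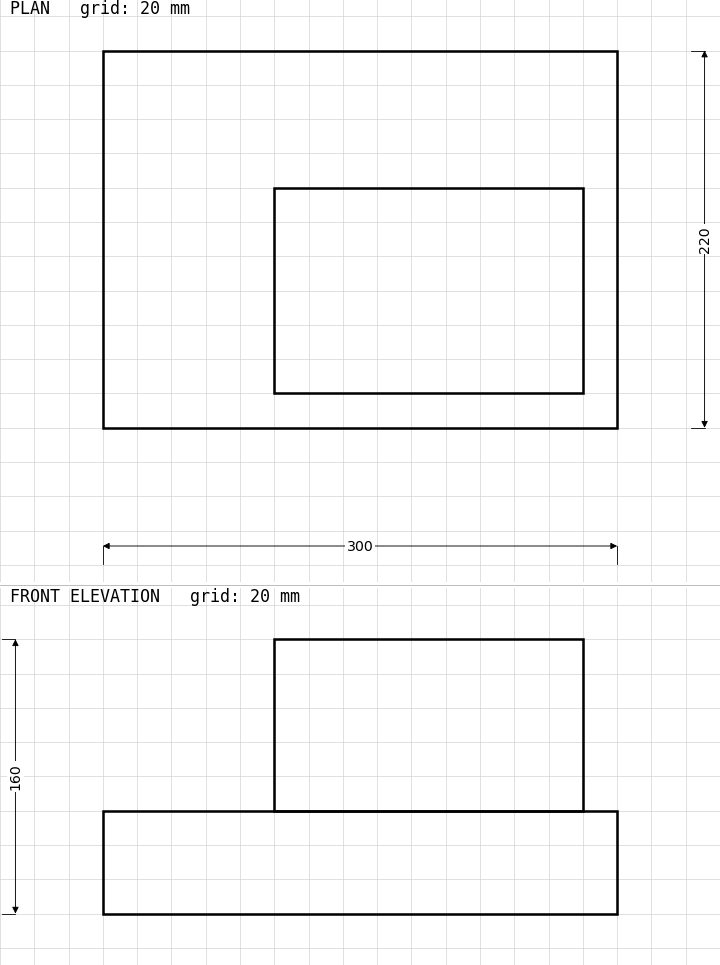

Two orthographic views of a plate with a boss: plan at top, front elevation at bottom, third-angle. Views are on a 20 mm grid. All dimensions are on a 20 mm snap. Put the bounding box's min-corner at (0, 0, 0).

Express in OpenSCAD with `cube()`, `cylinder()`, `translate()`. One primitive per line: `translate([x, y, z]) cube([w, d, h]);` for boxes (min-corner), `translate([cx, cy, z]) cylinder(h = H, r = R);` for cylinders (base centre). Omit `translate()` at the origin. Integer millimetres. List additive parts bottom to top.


cube([300, 220, 60]);
translate([100, 20, 60]) cube([180, 120, 100]);
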